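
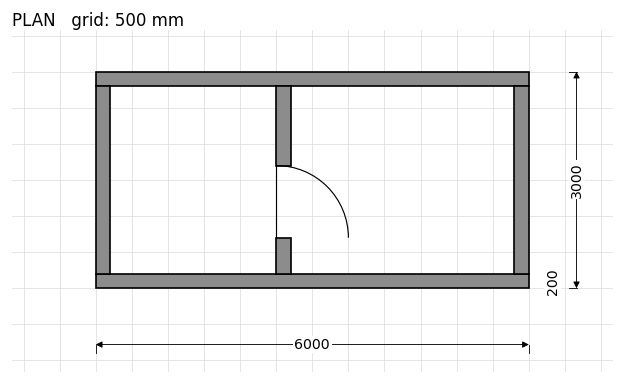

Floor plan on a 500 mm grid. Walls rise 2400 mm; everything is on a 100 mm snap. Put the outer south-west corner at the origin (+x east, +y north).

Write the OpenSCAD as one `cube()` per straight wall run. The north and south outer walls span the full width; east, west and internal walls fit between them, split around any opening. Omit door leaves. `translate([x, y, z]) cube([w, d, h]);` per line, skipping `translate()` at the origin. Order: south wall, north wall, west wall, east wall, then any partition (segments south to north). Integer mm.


cube([6000, 200, 2400]);
translate([0, 2800, 0]) cube([6000, 200, 2400]);
translate([0, 200, 0]) cube([200, 2600, 2400]);
translate([5800, 200, 0]) cube([200, 2600, 2400]);
translate([2500, 200, 0]) cube([200, 500, 2400]);
translate([2500, 1700, 0]) cube([200, 1100, 2400]);


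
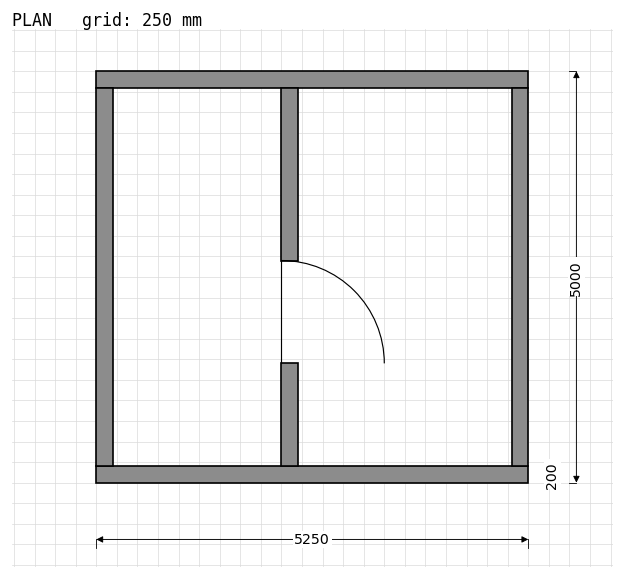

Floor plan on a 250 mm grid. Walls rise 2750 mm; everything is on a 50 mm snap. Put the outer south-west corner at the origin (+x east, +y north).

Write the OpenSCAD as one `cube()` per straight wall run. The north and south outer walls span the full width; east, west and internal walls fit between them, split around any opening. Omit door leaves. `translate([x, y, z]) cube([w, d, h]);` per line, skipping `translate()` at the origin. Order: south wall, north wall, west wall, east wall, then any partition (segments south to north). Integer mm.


cube([5250, 200, 2750]);
translate([0, 4800, 0]) cube([5250, 200, 2750]);
translate([0, 200, 0]) cube([200, 4600, 2750]);
translate([5050, 200, 0]) cube([200, 4600, 2750]);
translate([2250, 200, 0]) cube([200, 1250, 2750]);
translate([2250, 2700, 0]) cube([200, 2100, 2750]);


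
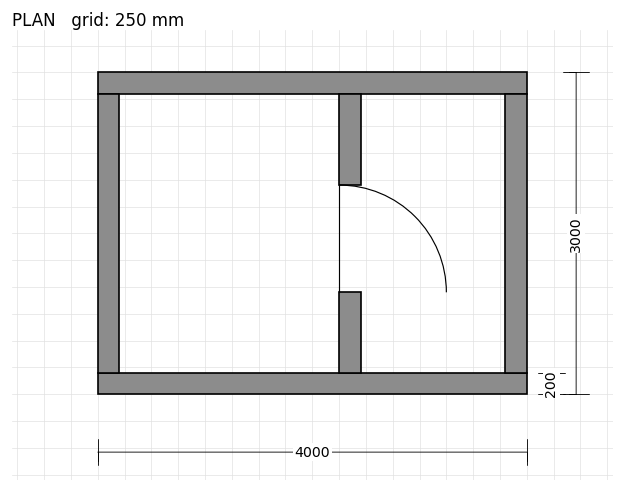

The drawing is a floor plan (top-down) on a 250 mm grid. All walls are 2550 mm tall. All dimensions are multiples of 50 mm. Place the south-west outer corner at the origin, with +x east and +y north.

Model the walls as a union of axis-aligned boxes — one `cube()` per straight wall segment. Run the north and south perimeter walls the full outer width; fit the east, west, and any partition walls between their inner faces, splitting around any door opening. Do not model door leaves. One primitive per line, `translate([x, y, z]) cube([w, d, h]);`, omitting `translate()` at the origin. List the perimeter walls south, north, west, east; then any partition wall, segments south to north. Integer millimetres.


cube([4000, 200, 2550]);
translate([0, 2800, 0]) cube([4000, 200, 2550]);
translate([0, 200, 0]) cube([200, 2600, 2550]);
translate([3800, 200, 0]) cube([200, 2600, 2550]);
translate([2250, 200, 0]) cube([200, 750, 2550]);
translate([2250, 1950, 0]) cube([200, 850, 2550]);


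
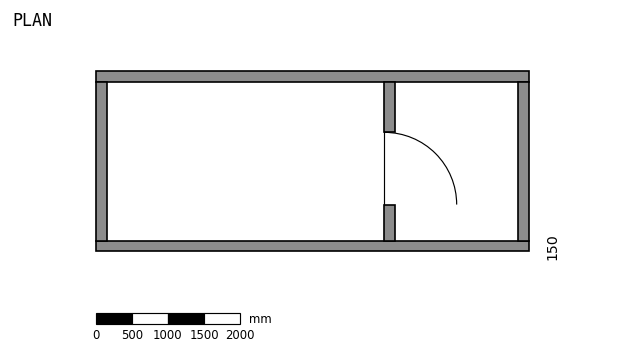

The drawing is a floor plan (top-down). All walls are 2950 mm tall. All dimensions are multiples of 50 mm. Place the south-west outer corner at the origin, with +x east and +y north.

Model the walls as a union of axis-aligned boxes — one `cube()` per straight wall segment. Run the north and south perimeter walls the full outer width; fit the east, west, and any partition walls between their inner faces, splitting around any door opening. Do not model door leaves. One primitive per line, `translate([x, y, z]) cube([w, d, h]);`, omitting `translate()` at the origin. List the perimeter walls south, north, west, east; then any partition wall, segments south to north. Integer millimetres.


cube([6000, 150, 2950]);
translate([0, 2350, 0]) cube([6000, 150, 2950]);
translate([0, 150, 0]) cube([150, 2200, 2950]);
translate([5850, 150, 0]) cube([150, 2200, 2950]);
translate([4000, 150, 0]) cube([150, 500, 2950]);
translate([4000, 1650, 0]) cube([150, 700, 2950]);


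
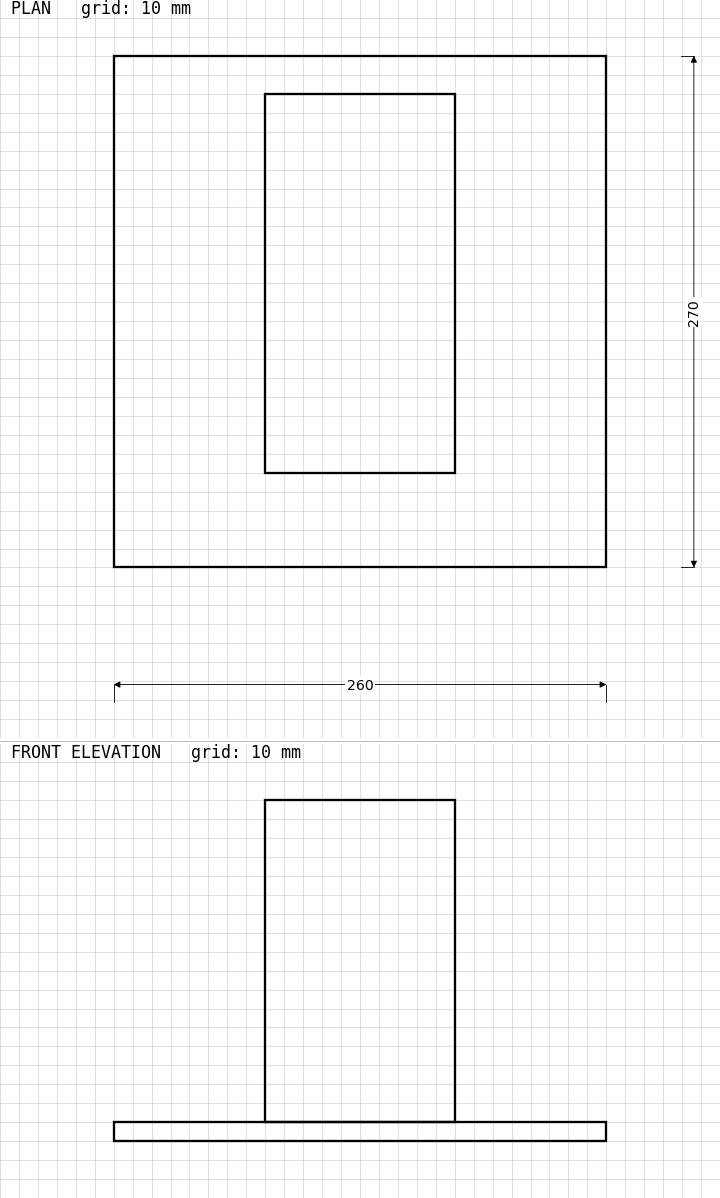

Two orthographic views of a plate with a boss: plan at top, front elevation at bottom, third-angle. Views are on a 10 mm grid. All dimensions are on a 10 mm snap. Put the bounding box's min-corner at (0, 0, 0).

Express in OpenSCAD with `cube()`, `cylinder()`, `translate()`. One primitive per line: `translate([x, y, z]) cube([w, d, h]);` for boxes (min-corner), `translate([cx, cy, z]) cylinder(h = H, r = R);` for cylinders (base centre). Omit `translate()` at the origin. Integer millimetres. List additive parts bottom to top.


cube([260, 270, 10]);
translate([80, 50, 10]) cube([100, 200, 170]);


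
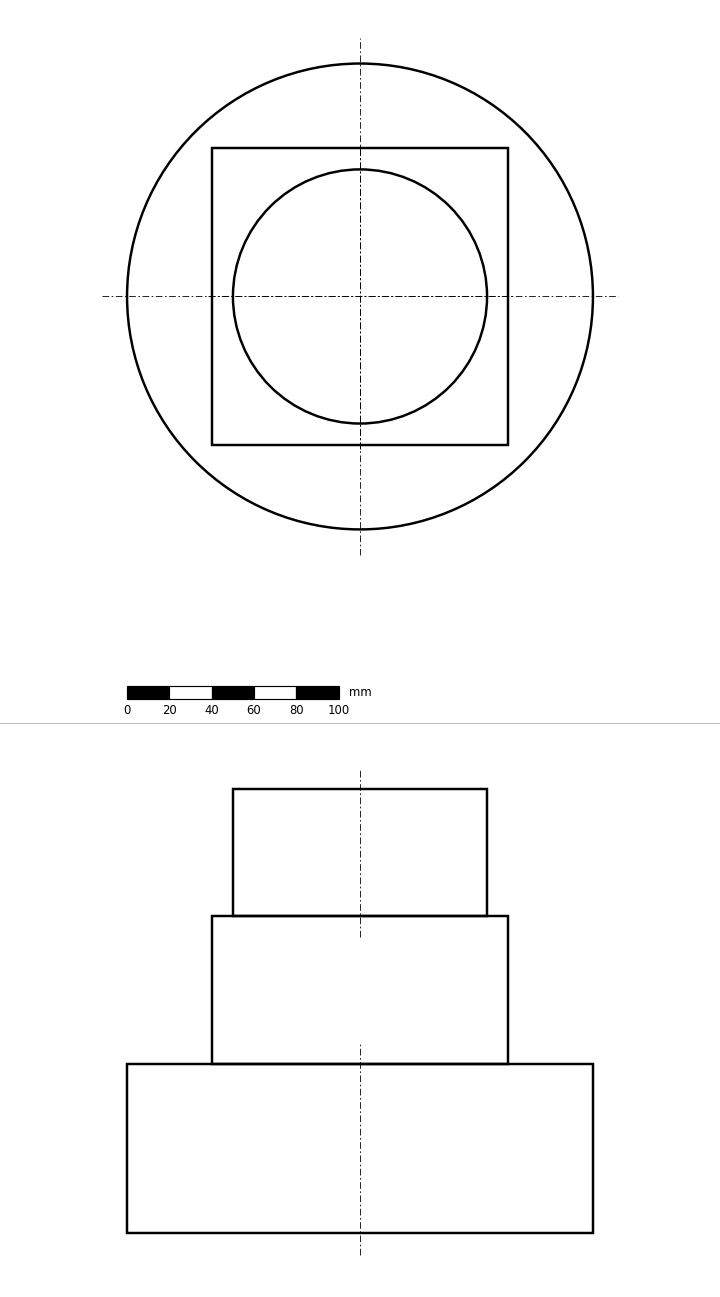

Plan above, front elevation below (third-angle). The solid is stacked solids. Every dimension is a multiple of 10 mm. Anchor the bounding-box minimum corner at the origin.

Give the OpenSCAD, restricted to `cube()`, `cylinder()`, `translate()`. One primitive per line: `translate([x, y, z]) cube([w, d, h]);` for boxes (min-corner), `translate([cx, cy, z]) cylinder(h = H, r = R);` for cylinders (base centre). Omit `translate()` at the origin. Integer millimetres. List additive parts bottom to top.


translate([110, 110, 0]) cylinder(h = 80, r = 110);
translate([40, 40, 80]) cube([140, 140, 70]);
translate([110, 110, 150]) cylinder(h = 60, r = 60);


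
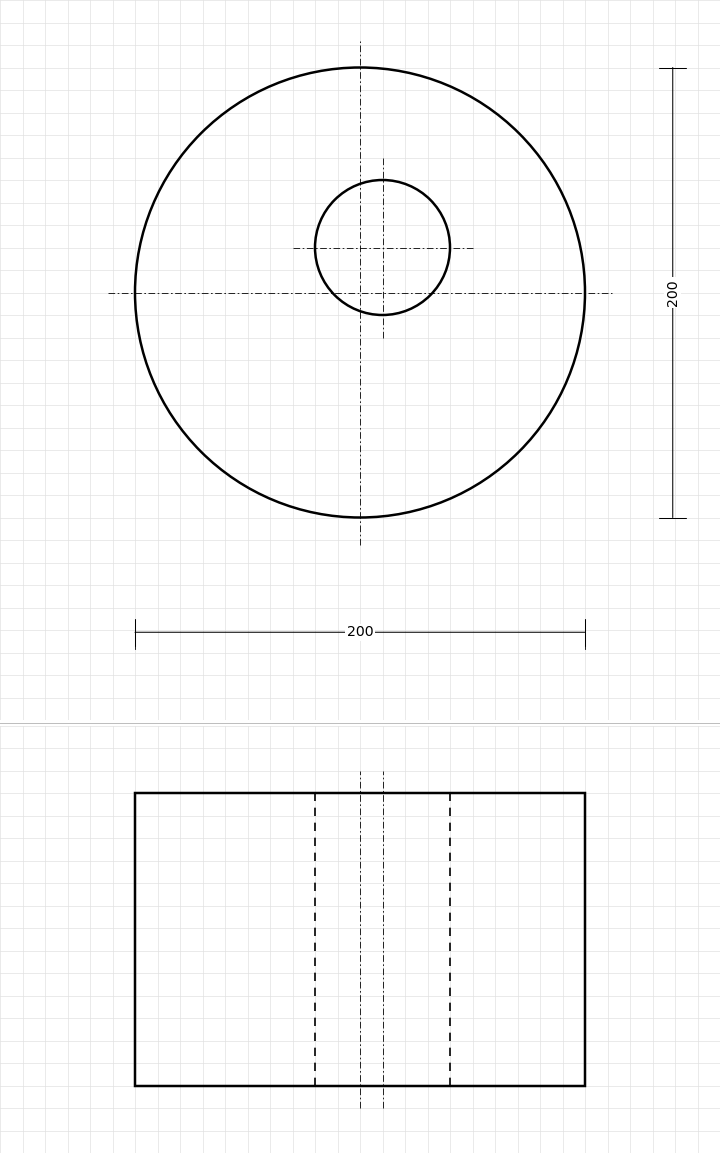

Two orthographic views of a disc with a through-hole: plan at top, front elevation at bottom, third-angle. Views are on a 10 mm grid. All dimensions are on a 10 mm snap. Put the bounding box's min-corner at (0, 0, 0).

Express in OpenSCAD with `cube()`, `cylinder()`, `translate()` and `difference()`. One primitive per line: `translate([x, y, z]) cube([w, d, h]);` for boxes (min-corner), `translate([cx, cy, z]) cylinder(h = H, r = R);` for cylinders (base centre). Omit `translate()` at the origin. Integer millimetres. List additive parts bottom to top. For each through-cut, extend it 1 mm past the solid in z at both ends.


difference() {
  translate([100, 100, 0]) cylinder(h = 130, r = 100);
  translate([110, 120, -1]) cylinder(h = 132, r = 30);
}


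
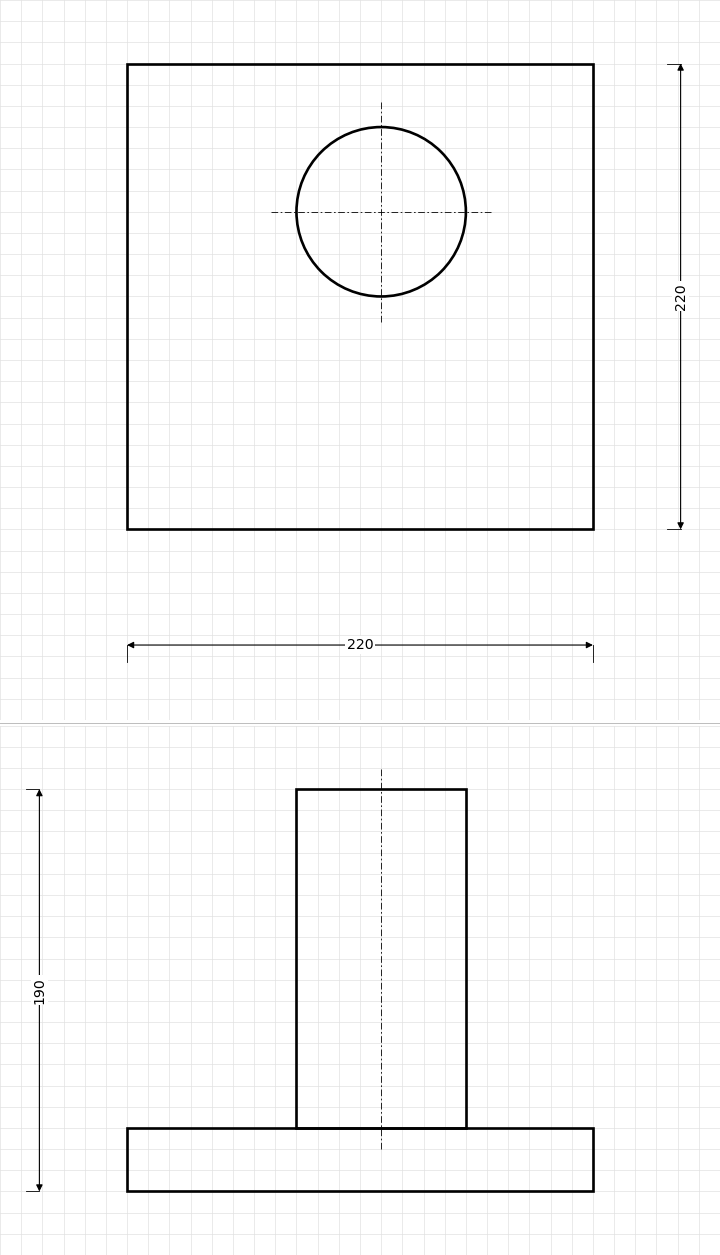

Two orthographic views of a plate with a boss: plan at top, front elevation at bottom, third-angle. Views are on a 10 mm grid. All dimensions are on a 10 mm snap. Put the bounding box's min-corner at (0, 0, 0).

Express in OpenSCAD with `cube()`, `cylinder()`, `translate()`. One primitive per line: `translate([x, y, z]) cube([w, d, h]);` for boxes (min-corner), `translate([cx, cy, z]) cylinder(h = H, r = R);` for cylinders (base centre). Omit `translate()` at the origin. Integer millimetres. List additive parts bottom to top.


cube([220, 220, 30]);
translate([120, 150, 30]) cylinder(h = 160, r = 40);


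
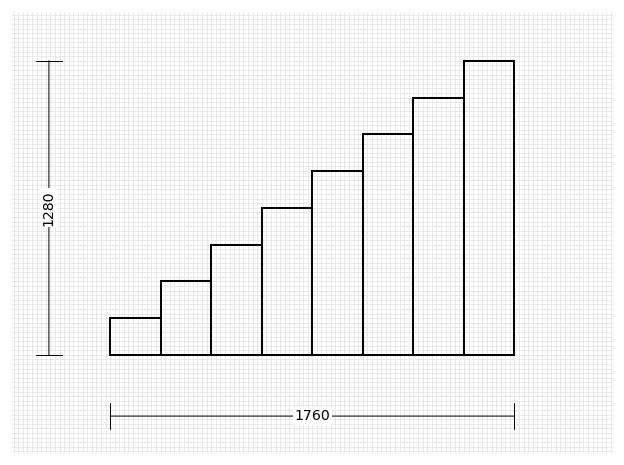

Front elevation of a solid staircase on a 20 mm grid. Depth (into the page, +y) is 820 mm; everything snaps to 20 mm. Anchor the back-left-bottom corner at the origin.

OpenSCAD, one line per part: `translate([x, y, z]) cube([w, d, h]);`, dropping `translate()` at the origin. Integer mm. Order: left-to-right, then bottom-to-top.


cube([220, 820, 160]);
translate([220, 0, 0]) cube([220, 820, 320]);
translate([440, 0, 0]) cube([220, 820, 480]);
translate([660, 0, 0]) cube([220, 820, 640]);
translate([880, 0, 0]) cube([220, 820, 800]);
translate([1100, 0, 0]) cube([220, 820, 960]);
translate([1320, 0, 0]) cube([220, 820, 1120]);
translate([1540, 0, 0]) cube([220, 820, 1280]);


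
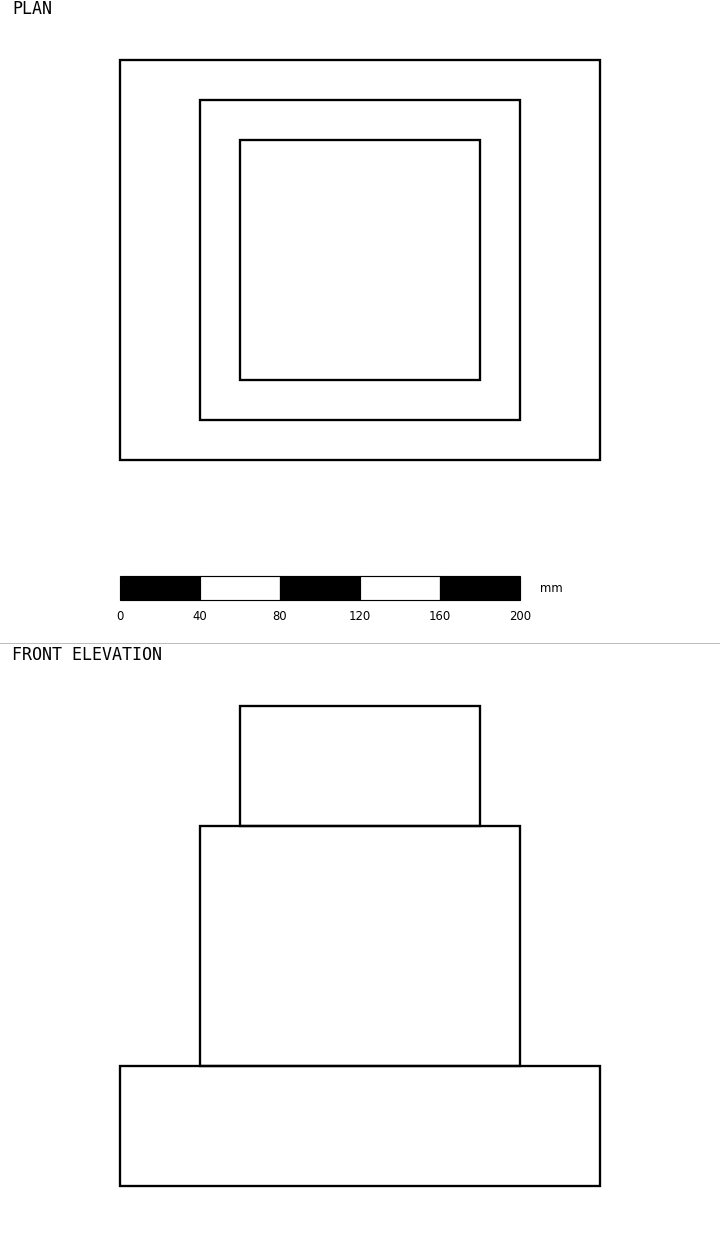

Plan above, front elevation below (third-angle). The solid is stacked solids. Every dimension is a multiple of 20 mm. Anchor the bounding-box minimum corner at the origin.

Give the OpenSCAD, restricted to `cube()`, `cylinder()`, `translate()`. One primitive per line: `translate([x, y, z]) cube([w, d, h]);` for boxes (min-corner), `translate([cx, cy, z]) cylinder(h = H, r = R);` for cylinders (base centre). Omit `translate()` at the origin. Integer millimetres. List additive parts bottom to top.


cube([240, 200, 60]);
translate([40, 20, 60]) cube([160, 160, 120]);
translate([60, 40, 180]) cube([120, 120, 60]);


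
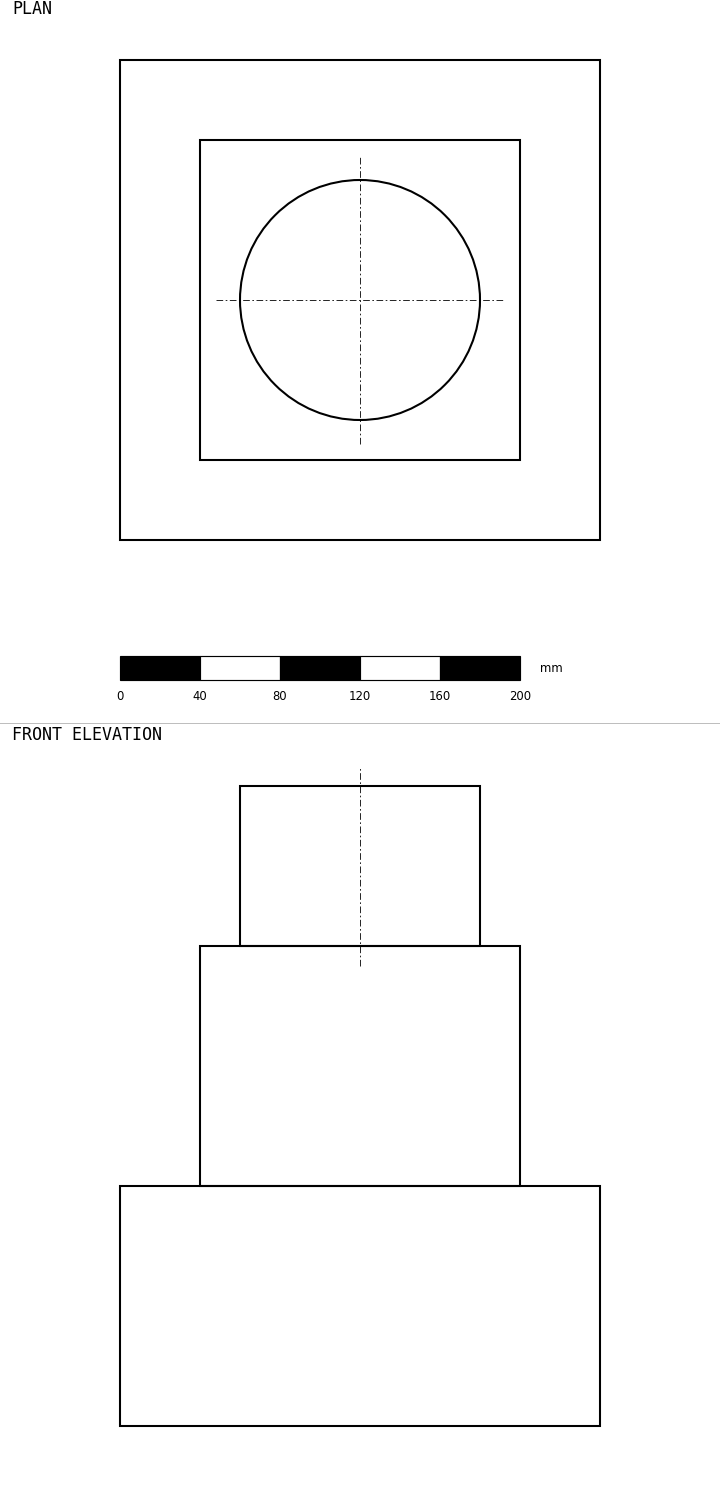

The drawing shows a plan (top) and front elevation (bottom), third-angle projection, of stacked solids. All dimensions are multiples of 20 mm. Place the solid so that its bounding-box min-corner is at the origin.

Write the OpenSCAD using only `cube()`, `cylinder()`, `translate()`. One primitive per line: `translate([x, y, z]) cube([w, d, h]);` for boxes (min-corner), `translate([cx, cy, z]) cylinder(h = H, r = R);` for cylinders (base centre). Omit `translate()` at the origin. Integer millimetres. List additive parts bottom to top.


cube([240, 240, 120]);
translate([40, 40, 120]) cube([160, 160, 120]);
translate([120, 120, 240]) cylinder(h = 80, r = 60);


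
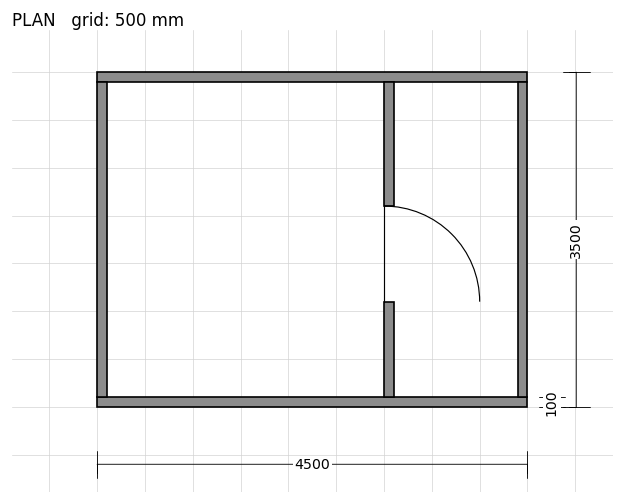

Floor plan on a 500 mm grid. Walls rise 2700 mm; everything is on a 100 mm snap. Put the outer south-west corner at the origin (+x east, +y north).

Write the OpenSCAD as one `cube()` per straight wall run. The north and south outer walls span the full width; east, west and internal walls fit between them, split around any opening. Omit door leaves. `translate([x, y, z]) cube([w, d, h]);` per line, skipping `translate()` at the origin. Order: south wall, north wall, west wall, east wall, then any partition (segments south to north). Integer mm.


cube([4500, 100, 2700]);
translate([0, 3400, 0]) cube([4500, 100, 2700]);
translate([0, 100, 0]) cube([100, 3300, 2700]);
translate([4400, 100, 0]) cube([100, 3300, 2700]);
translate([3000, 100, 0]) cube([100, 1000, 2700]);
translate([3000, 2100, 0]) cube([100, 1300, 2700]);


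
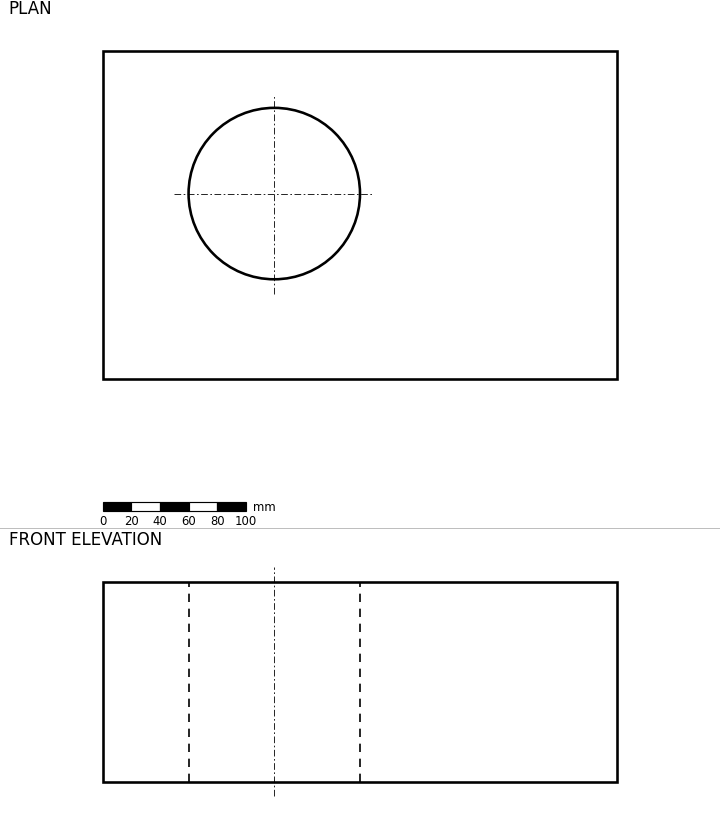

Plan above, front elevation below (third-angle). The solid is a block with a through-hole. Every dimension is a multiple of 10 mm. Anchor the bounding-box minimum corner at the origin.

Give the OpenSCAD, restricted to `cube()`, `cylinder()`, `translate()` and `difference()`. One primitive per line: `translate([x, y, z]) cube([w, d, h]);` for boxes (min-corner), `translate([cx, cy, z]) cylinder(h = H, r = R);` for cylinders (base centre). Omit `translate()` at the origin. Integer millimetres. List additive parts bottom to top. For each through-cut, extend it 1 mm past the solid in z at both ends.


difference() {
  cube([360, 230, 140]);
  translate([120, 130, -1]) cylinder(h = 142, r = 60);
}


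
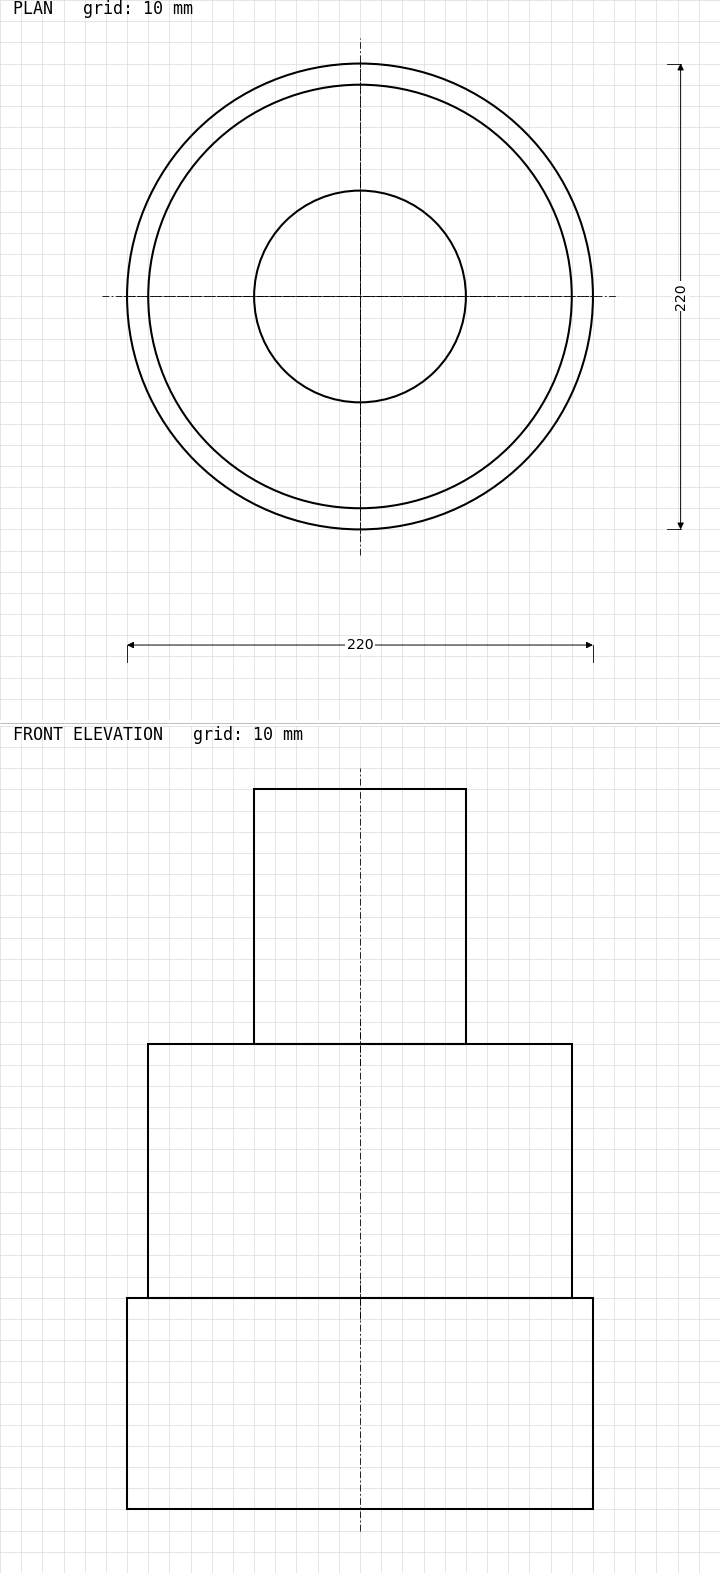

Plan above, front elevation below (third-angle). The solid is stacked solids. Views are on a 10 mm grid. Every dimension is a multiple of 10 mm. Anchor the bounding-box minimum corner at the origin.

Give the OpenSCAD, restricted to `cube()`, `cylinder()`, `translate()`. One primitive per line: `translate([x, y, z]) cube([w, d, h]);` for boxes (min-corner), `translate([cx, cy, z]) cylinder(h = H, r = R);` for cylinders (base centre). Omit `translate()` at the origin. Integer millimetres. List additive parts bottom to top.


translate([110, 110, 0]) cylinder(h = 100, r = 110);
translate([110, 110, 100]) cylinder(h = 120, r = 100);
translate([110, 110, 220]) cylinder(h = 120, r = 50);


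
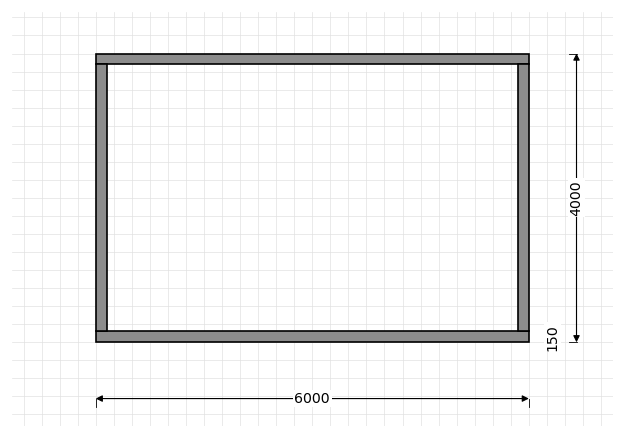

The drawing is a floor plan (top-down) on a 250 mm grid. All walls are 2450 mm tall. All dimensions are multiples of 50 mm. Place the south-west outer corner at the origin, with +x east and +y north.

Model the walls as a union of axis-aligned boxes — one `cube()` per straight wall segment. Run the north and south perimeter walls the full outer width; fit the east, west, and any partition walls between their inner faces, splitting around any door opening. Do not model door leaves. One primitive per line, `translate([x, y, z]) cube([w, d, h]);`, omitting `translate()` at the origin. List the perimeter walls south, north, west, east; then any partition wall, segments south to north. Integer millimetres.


cube([6000, 150, 2450]);
translate([0, 3850, 0]) cube([6000, 150, 2450]);
translate([0, 150, 0]) cube([150, 3700, 2450]);
translate([5850, 150, 0]) cube([150, 3700, 2450]);


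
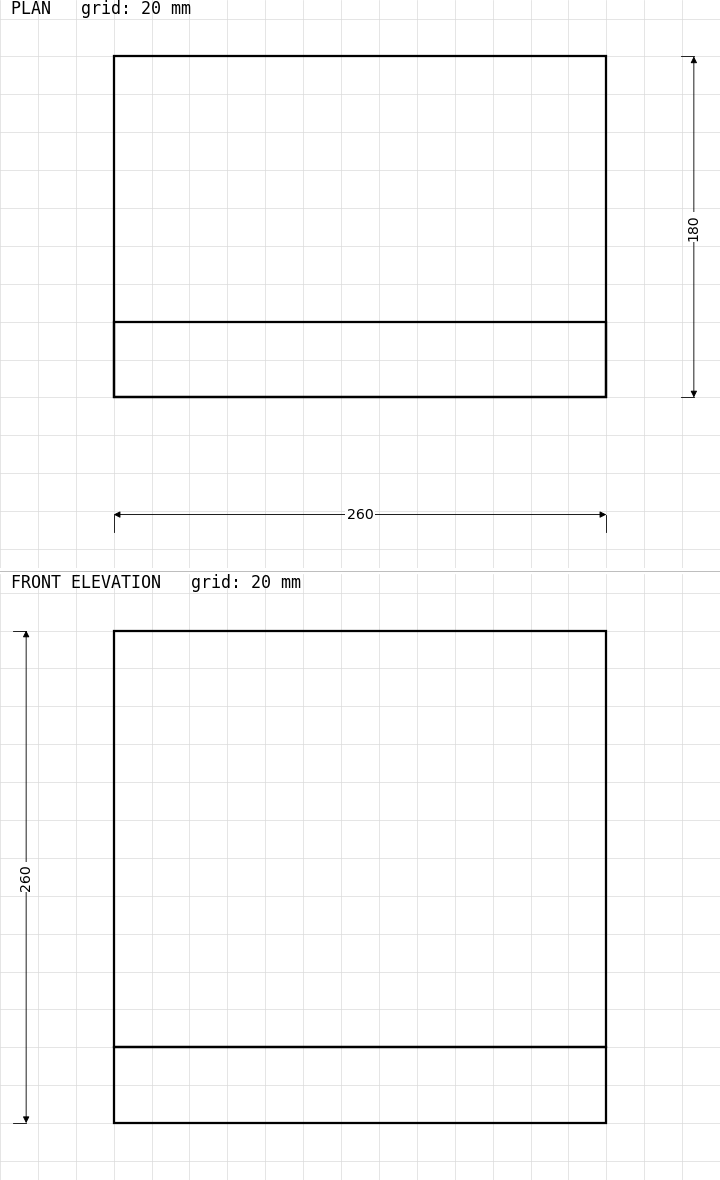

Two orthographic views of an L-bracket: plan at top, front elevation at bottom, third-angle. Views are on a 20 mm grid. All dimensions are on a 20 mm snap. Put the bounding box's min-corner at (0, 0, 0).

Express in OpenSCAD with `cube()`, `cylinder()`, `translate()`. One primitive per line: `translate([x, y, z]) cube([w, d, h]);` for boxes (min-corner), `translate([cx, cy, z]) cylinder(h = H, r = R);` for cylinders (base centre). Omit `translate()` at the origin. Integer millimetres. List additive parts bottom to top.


cube([260, 180, 40]);
translate([0, 0, 40]) cube([260, 40, 220]);


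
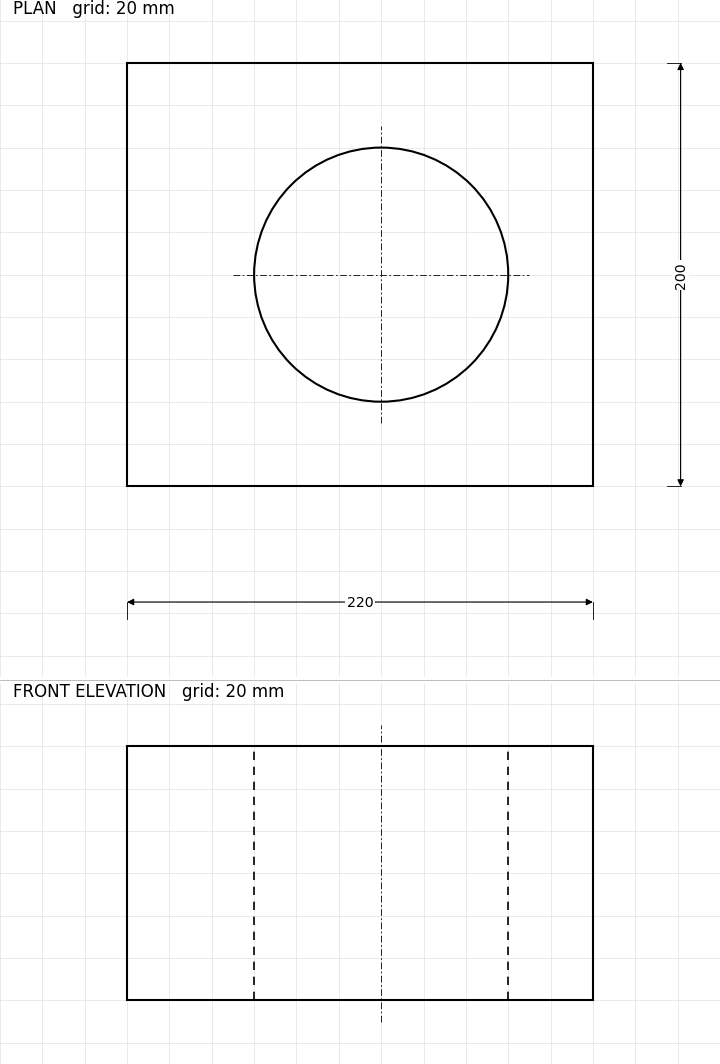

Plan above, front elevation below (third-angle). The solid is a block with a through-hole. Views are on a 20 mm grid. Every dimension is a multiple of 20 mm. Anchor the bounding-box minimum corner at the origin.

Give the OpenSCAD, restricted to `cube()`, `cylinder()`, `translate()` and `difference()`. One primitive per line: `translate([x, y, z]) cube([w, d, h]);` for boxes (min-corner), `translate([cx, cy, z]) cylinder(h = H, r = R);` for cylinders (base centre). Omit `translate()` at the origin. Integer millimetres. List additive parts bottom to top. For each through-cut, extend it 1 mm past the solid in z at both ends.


difference() {
  cube([220, 200, 120]);
  translate([120, 100, -1]) cylinder(h = 122, r = 60);
}


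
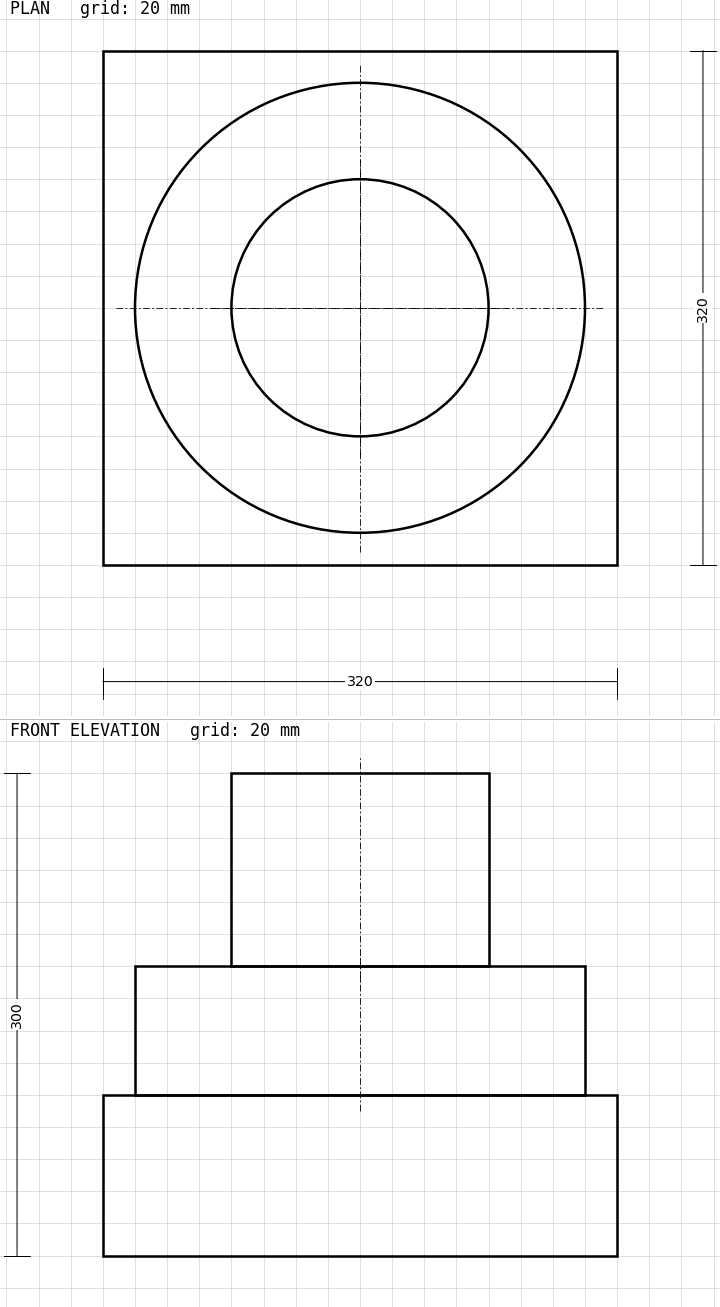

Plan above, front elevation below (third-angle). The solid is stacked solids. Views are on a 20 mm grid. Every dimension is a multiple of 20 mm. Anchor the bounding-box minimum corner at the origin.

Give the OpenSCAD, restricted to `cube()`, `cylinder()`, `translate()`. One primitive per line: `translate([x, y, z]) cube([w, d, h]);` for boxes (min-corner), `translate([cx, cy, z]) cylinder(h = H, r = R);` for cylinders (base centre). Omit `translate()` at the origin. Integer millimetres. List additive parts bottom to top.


cube([320, 320, 100]);
translate([160, 160, 100]) cylinder(h = 80, r = 140);
translate([160, 160, 180]) cylinder(h = 120, r = 80);


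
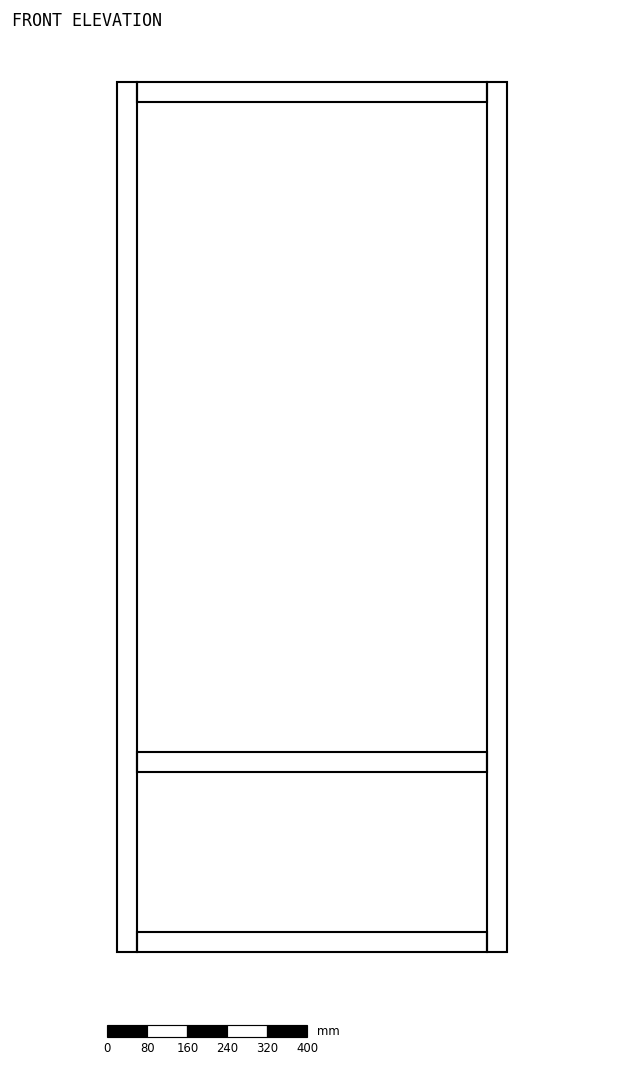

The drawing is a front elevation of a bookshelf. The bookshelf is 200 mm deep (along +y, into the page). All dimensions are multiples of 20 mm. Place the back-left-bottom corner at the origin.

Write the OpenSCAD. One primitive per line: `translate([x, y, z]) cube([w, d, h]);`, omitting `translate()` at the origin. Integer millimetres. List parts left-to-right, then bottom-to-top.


cube([40, 200, 1740]);
translate([40, 0, 0]) cube([700, 200, 40]);
translate([40, 0, 360]) cube([700, 200, 40]);
translate([40, 0, 1700]) cube([700, 200, 40]);
translate([740, 0, 0]) cube([40, 200, 1740]);


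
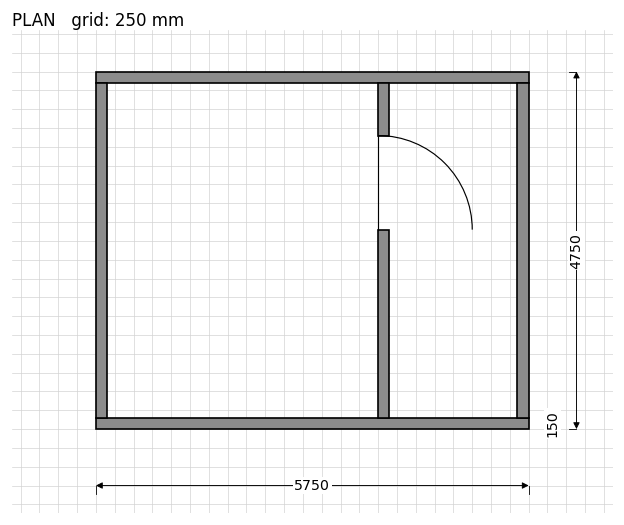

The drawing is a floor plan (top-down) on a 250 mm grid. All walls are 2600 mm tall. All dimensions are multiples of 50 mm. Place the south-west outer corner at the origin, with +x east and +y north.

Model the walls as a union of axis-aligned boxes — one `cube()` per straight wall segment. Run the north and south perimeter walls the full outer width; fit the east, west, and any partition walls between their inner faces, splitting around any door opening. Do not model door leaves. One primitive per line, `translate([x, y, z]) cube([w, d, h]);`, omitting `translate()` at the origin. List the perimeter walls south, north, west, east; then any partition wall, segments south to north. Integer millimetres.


cube([5750, 150, 2600]);
translate([0, 4600, 0]) cube([5750, 150, 2600]);
translate([0, 150, 0]) cube([150, 4450, 2600]);
translate([5600, 150, 0]) cube([150, 4450, 2600]);
translate([3750, 150, 0]) cube([150, 2500, 2600]);
translate([3750, 3900, 0]) cube([150, 700, 2600]);


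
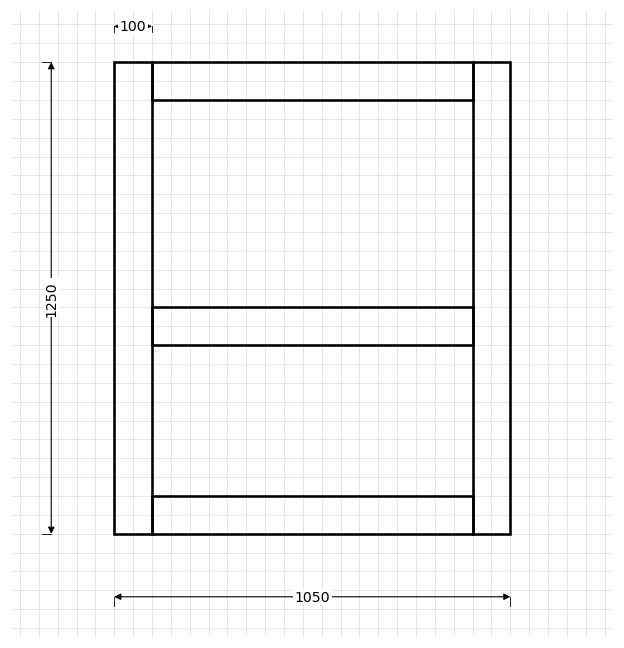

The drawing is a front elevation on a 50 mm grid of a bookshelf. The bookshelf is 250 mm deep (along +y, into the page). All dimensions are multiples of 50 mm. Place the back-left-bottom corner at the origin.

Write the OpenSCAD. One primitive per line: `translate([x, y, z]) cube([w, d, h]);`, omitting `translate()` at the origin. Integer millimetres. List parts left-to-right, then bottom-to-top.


cube([100, 250, 1250]);
translate([100, 0, 0]) cube([850, 250, 100]);
translate([100, 0, 500]) cube([850, 250, 100]);
translate([100, 0, 1150]) cube([850, 250, 100]);
translate([950, 0, 0]) cube([100, 250, 1250]);


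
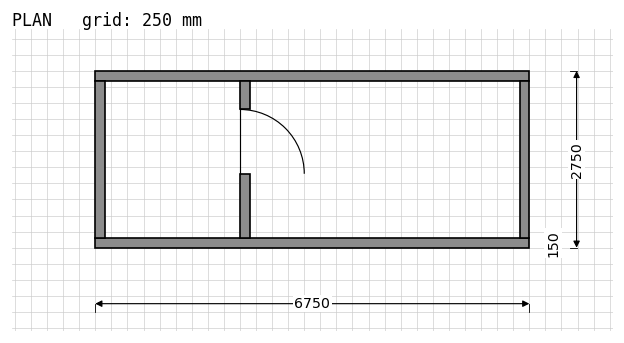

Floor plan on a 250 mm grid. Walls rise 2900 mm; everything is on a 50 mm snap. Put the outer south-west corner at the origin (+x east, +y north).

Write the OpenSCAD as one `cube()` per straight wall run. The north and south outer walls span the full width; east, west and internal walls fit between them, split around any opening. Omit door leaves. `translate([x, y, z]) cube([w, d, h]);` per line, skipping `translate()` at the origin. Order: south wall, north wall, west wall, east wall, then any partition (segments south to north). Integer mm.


cube([6750, 150, 2900]);
translate([0, 2600, 0]) cube([6750, 150, 2900]);
translate([0, 150, 0]) cube([150, 2450, 2900]);
translate([6600, 150, 0]) cube([150, 2450, 2900]);
translate([2250, 150, 0]) cube([150, 1000, 2900]);
translate([2250, 2150, 0]) cube([150, 450, 2900]);


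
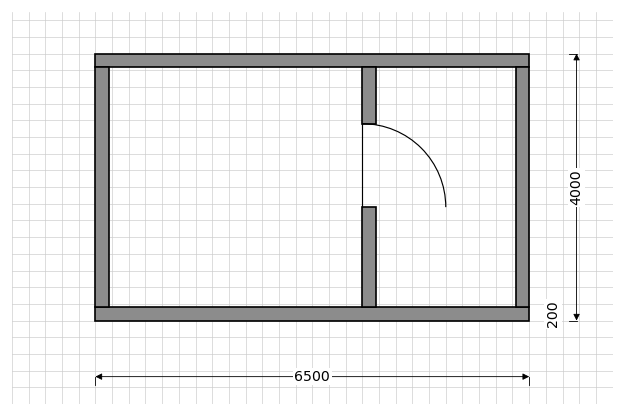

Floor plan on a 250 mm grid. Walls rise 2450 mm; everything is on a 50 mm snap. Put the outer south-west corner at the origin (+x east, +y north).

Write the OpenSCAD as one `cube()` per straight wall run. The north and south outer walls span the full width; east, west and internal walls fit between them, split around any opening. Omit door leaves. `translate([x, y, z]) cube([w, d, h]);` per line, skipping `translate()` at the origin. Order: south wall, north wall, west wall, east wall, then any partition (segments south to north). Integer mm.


cube([6500, 200, 2450]);
translate([0, 3800, 0]) cube([6500, 200, 2450]);
translate([0, 200, 0]) cube([200, 3600, 2450]);
translate([6300, 200, 0]) cube([200, 3600, 2450]);
translate([4000, 200, 0]) cube([200, 1500, 2450]);
translate([4000, 2950, 0]) cube([200, 850, 2450]);


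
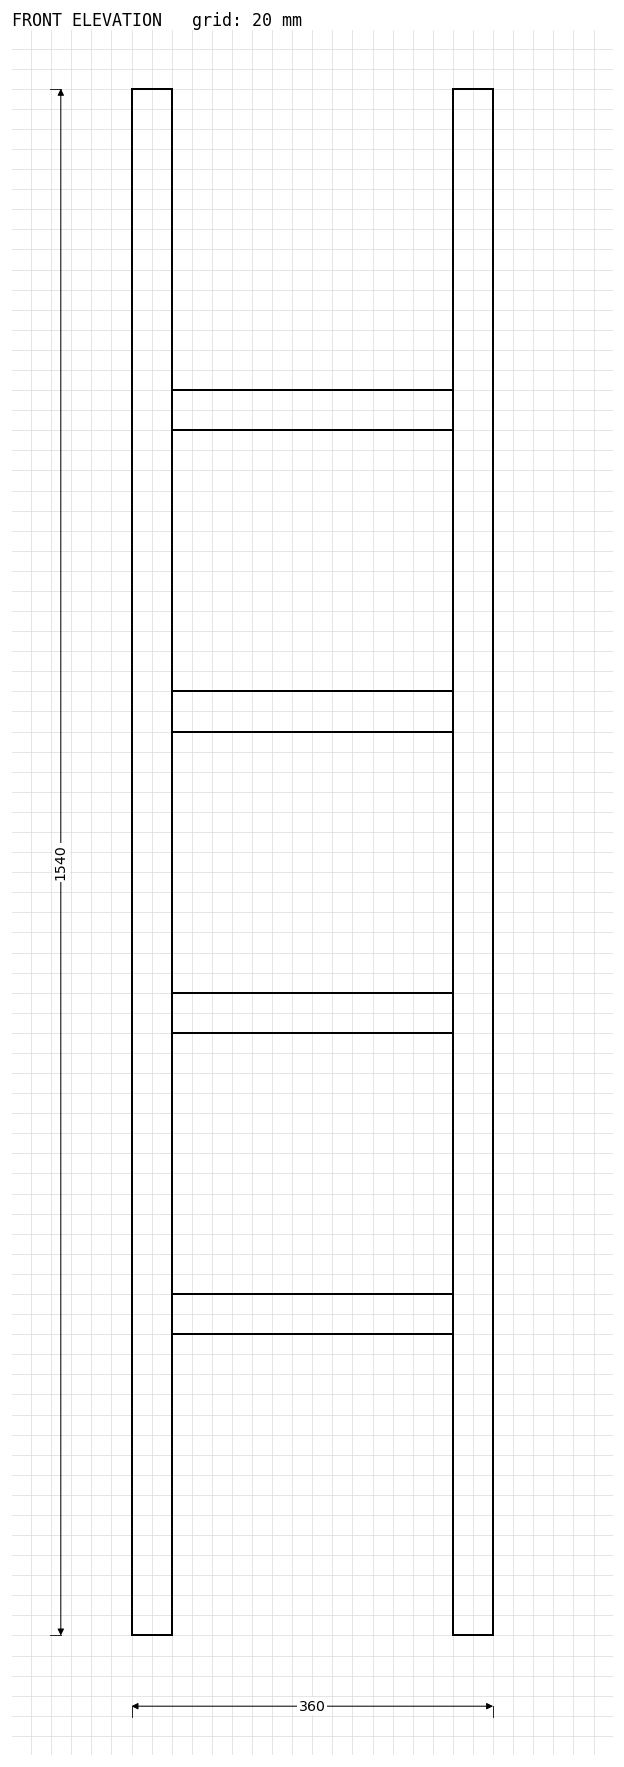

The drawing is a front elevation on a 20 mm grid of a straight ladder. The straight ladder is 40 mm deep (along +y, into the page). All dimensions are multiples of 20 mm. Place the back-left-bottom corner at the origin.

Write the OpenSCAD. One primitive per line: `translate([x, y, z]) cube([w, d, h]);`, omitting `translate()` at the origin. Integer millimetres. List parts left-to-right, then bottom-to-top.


cube([40, 40, 1540]);
translate([40, 0, 300]) cube([280, 40, 40]);
translate([40, 0, 600]) cube([280, 40, 40]);
translate([40, 0, 900]) cube([280, 40, 40]);
translate([40, 0, 1200]) cube([280, 40, 40]);
translate([320, 0, 0]) cube([40, 40, 1540]);


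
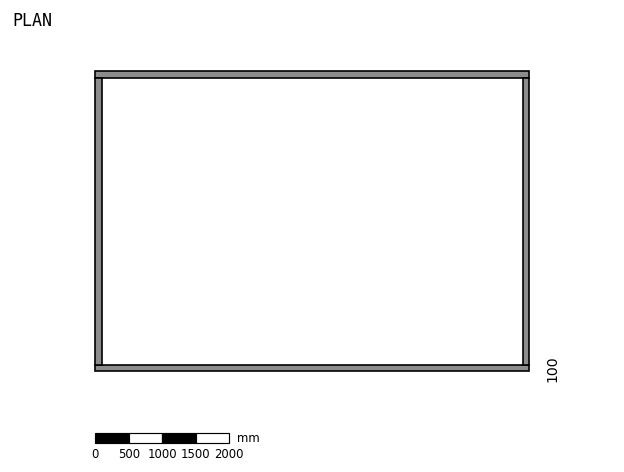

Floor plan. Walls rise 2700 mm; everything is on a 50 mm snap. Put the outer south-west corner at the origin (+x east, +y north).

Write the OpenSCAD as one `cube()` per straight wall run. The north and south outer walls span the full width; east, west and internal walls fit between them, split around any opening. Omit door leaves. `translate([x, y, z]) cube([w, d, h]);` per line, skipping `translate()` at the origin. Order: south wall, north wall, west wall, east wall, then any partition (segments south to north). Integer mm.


cube([6500, 100, 2700]);
translate([0, 4400, 0]) cube([6500, 100, 2700]);
translate([0, 100, 0]) cube([100, 4300, 2700]);
translate([6400, 100, 0]) cube([100, 4300, 2700]);


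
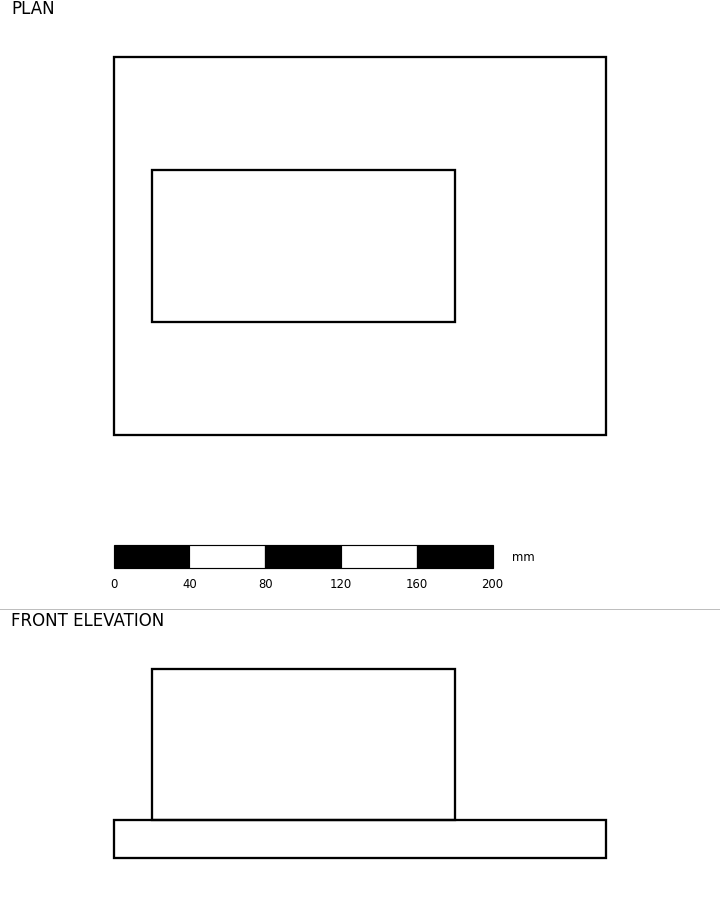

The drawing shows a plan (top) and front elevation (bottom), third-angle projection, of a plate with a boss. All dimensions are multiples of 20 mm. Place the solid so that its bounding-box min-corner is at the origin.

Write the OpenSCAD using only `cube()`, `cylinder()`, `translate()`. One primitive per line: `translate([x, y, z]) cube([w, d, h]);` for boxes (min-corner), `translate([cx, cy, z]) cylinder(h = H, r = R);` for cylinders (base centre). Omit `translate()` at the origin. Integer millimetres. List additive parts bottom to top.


cube([260, 200, 20]);
translate([20, 60, 20]) cube([160, 80, 80]);


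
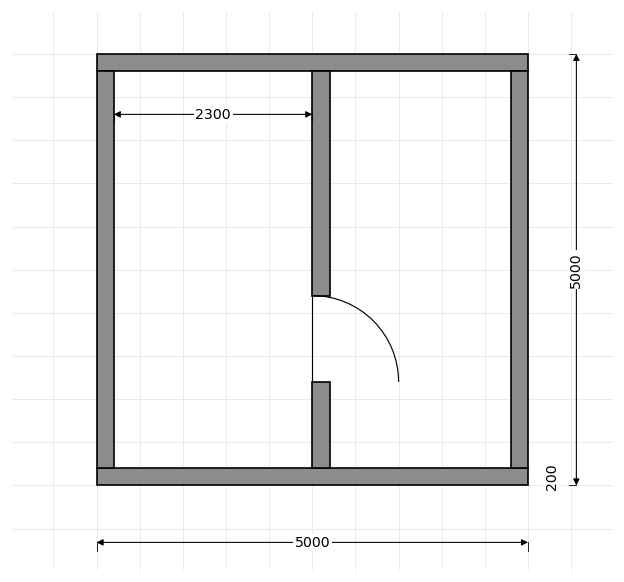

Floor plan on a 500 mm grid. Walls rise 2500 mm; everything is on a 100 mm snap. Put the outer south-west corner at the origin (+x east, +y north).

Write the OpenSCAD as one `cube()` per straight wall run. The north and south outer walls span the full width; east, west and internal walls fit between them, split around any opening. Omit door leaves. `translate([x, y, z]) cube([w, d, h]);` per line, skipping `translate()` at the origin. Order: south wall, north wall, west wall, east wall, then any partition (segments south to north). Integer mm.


cube([5000, 200, 2500]);
translate([0, 4800, 0]) cube([5000, 200, 2500]);
translate([0, 200, 0]) cube([200, 4600, 2500]);
translate([4800, 200, 0]) cube([200, 4600, 2500]);
translate([2500, 200, 0]) cube([200, 1000, 2500]);
translate([2500, 2200, 0]) cube([200, 2600, 2500]);


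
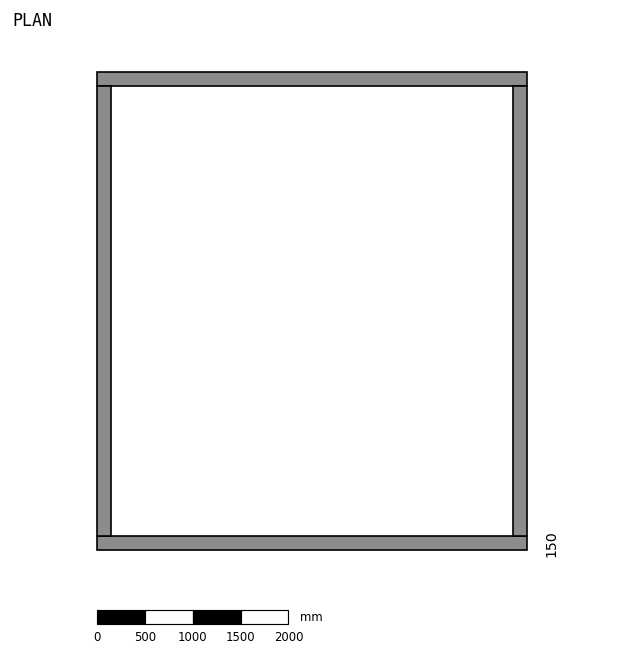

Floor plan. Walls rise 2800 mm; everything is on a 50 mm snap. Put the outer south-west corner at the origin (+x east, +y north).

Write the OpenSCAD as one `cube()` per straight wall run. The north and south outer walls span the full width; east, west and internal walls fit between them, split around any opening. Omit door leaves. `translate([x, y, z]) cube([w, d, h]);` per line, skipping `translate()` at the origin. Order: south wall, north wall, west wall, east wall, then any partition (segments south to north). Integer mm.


cube([4500, 150, 2800]);
translate([0, 4850, 0]) cube([4500, 150, 2800]);
translate([0, 150, 0]) cube([150, 4700, 2800]);
translate([4350, 150, 0]) cube([150, 4700, 2800]);


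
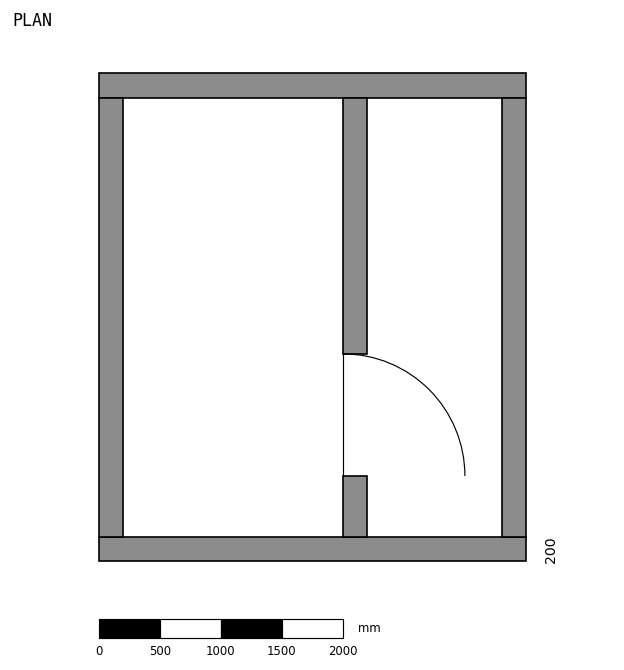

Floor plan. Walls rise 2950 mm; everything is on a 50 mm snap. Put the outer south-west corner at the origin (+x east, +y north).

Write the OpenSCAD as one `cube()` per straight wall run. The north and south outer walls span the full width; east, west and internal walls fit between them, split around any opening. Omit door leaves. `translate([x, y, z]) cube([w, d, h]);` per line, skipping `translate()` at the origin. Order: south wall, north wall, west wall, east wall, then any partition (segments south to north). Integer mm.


cube([3500, 200, 2950]);
translate([0, 3800, 0]) cube([3500, 200, 2950]);
translate([0, 200, 0]) cube([200, 3600, 2950]);
translate([3300, 200, 0]) cube([200, 3600, 2950]);
translate([2000, 200, 0]) cube([200, 500, 2950]);
translate([2000, 1700, 0]) cube([200, 2100, 2950]);


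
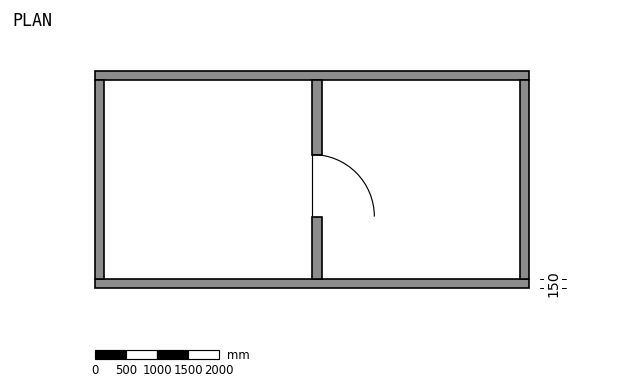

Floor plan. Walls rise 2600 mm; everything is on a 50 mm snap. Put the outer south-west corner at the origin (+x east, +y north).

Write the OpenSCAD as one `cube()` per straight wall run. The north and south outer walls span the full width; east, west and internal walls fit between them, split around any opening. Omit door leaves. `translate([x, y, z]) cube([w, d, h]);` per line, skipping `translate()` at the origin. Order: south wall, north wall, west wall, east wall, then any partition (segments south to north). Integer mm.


cube([7000, 150, 2600]);
translate([0, 3350, 0]) cube([7000, 150, 2600]);
translate([0, 150, 0]) cube([150, 3200, 2600]);
translate([6850, 150, 0]) cube([150, 3200, 2600]);
translate([3500, 150, 0]) cube([150, 1000, 2600]);
translate([3500, 2150, 0]) cube([150, 1200, 2600]);


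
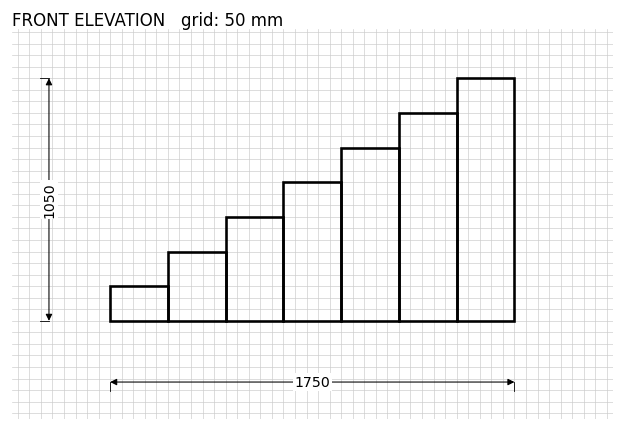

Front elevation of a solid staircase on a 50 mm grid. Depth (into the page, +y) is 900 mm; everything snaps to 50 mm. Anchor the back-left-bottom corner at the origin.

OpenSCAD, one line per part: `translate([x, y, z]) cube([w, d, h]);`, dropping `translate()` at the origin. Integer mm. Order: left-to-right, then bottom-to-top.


cube([250, 900, 150]);
translate([250, 0, 0]) cube([250, 900, 300]);
translate([500, 0, 0]) cube([250, 900, 450]);
translate([750, 0, 0]) cube([250, 900, 600]);
translate([1000, 0, 0]) cube([250, 900, 750]);
translate([1250, 0, 0]) cube([250, 900, 900]);
translate([1500, 0, 0]) cube([250, 900, 1050]);


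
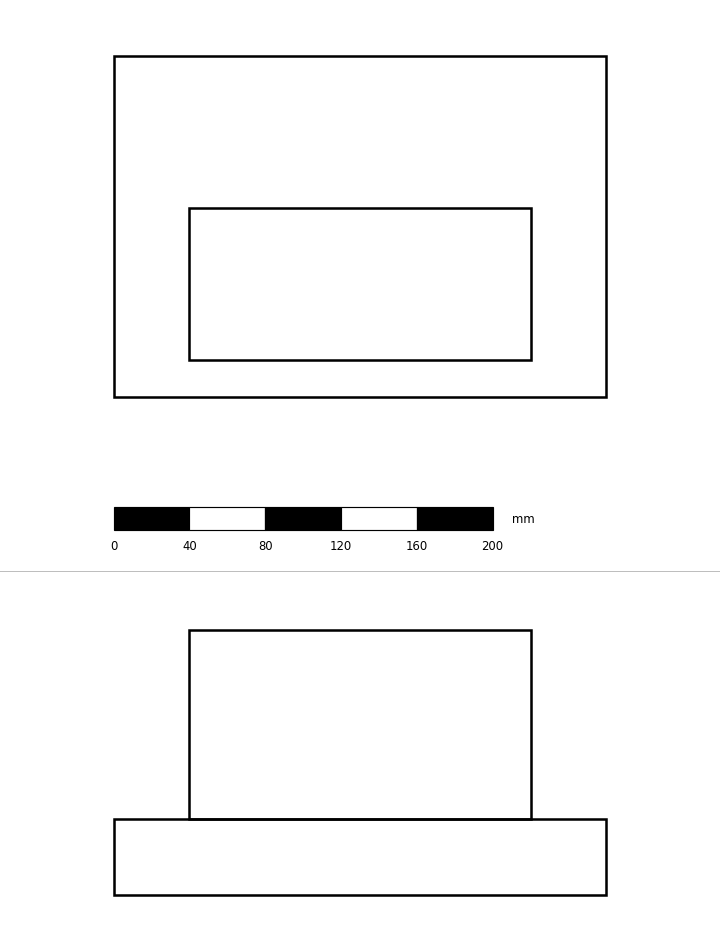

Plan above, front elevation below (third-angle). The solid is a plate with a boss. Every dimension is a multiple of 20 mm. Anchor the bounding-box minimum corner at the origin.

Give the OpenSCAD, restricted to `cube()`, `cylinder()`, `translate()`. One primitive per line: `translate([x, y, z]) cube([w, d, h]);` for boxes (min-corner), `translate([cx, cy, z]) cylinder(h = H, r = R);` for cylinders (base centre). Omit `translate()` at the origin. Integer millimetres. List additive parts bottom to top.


cube([260, 180, 40]);
translate([40, 20, 40]) cube([180, 80, 100]);


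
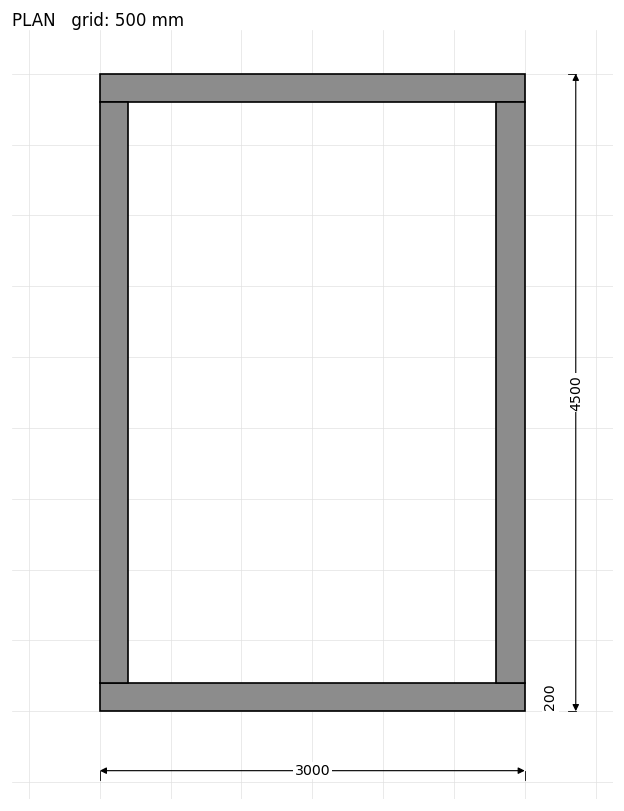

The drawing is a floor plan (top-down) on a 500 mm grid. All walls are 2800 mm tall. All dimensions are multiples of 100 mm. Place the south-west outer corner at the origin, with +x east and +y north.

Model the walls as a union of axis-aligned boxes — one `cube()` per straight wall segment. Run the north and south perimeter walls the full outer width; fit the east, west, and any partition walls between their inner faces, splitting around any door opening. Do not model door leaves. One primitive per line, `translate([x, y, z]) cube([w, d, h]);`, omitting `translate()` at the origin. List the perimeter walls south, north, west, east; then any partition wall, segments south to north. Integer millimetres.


cube([3000, 200, 2800]);
translate([0, 4300, 0]) cube([3000, 200, 2800]);
translate([0, 200, 0]) cube([200, 4100, 2800]);
translate([2800, 200, 0]) cube([200, 4100, 2800]);


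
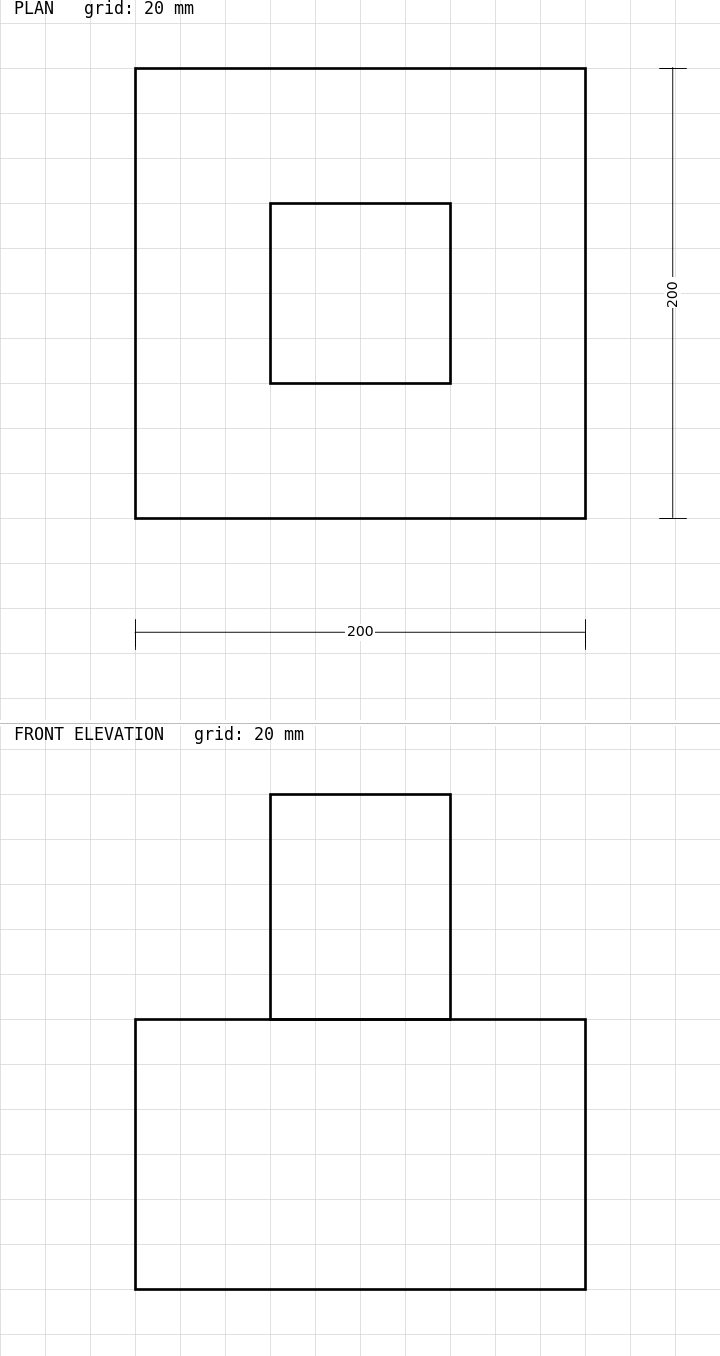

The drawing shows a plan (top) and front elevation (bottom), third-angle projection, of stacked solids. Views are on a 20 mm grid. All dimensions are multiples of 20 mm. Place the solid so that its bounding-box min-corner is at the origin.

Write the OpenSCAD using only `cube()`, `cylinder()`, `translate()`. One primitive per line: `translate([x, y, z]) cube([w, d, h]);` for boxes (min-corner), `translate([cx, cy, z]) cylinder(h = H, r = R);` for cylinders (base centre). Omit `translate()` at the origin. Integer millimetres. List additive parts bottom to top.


cube([200, 200, 120]);
translate([60, 60, 120]) cube([80, 80, 100]);


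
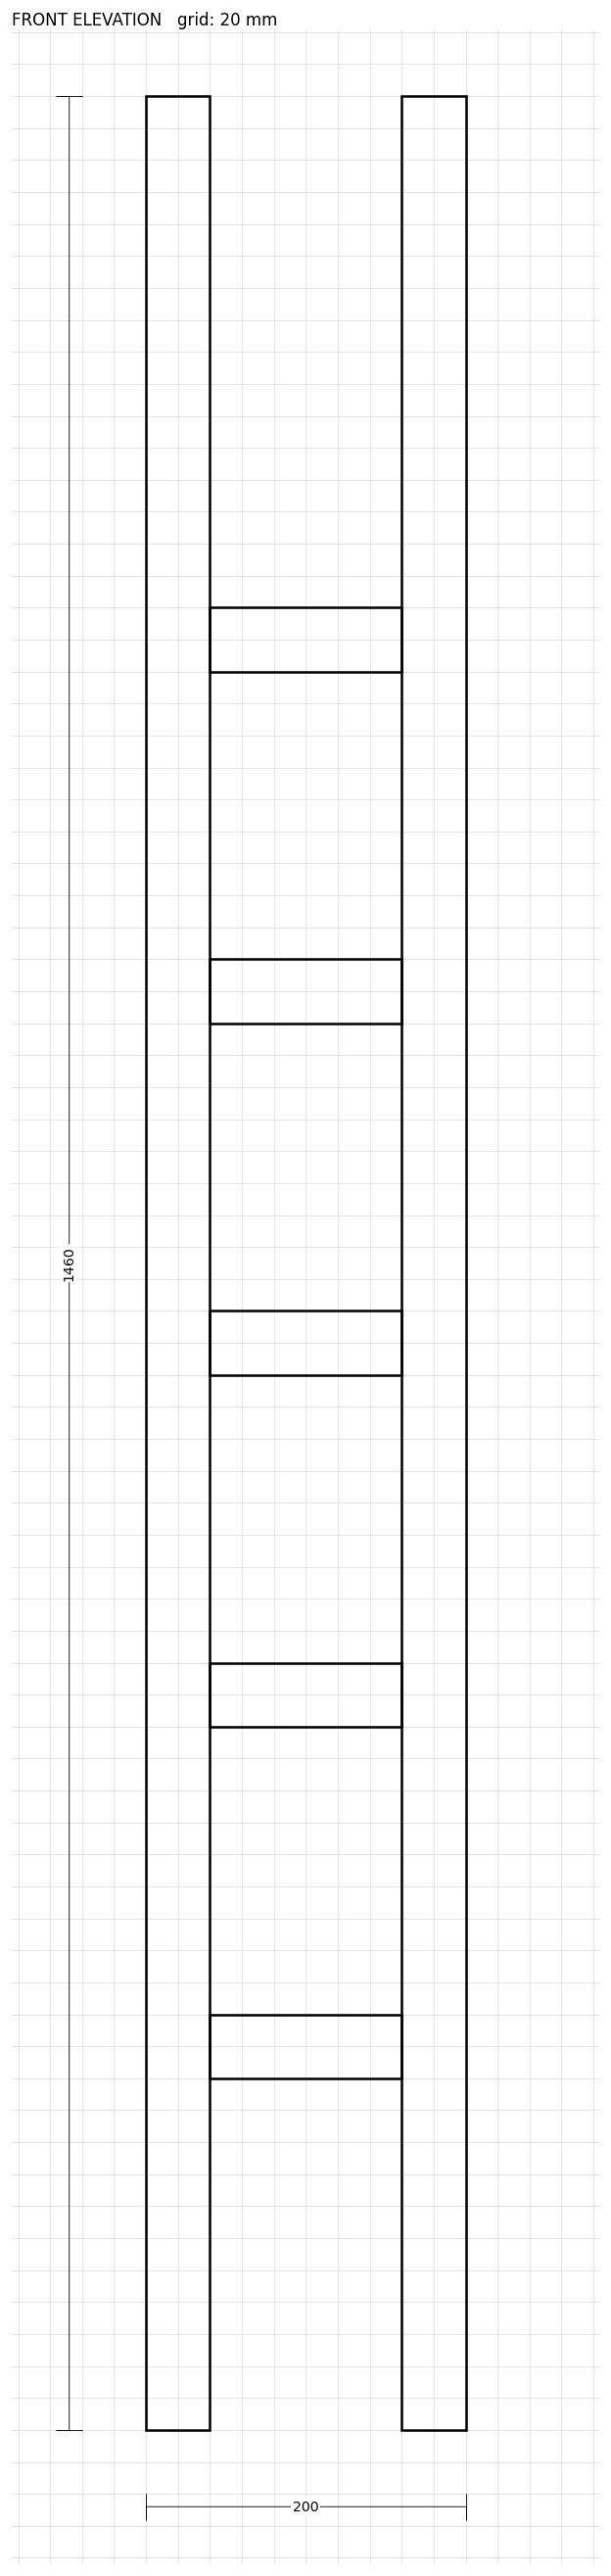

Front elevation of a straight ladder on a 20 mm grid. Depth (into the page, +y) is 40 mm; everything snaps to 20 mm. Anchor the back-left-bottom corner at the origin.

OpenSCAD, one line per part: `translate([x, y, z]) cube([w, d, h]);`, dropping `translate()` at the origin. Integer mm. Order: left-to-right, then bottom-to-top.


cube([40, 40, 1460]);
translate([40, 0, 220]) cube([120, 40, 40]);
translate([40, 0, 440]) cube([120, 40, 40]);
translate([40, 0, 660]) cube([120, 40, 40]);
translate([40, 0, 880]) cube([120, 40, 40]);
translate([40, 0, 1100]) cube([120, 40, 40]);
translate([160, 0, 0]) cube([40, 40, 1460]);


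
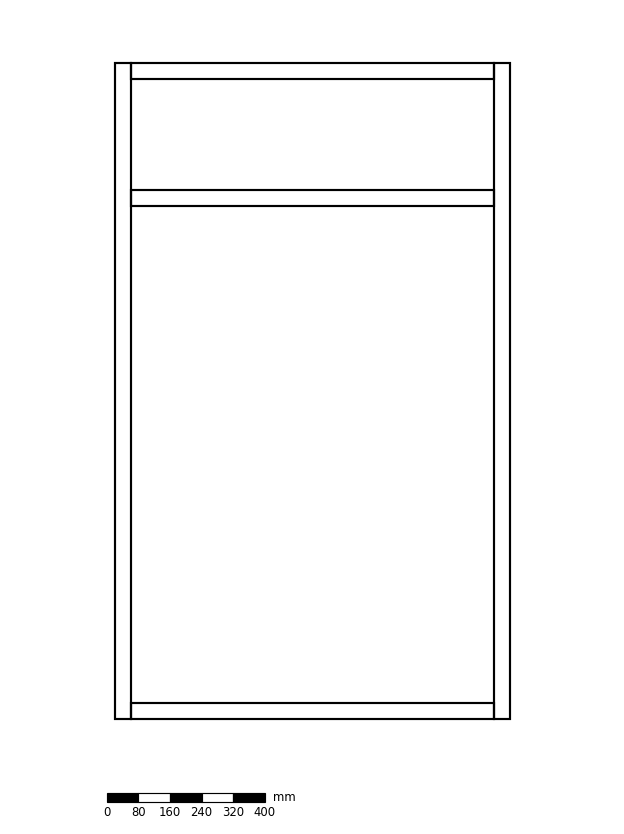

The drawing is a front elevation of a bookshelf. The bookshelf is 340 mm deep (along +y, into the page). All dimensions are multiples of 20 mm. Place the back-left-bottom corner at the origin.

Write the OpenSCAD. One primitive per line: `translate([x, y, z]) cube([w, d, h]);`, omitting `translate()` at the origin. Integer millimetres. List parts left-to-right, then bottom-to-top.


cube([40, 340, 1660]);
translate([40, 0, 0]) cube([920, 340, 40]);
translate([40, 0, 1300]) cube([920, 340, 40]);
translate([40, 0, 1620]) cube([920, 340, 40]);
translate([960, 0, 0]) cube([40, 340, 1660]);
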